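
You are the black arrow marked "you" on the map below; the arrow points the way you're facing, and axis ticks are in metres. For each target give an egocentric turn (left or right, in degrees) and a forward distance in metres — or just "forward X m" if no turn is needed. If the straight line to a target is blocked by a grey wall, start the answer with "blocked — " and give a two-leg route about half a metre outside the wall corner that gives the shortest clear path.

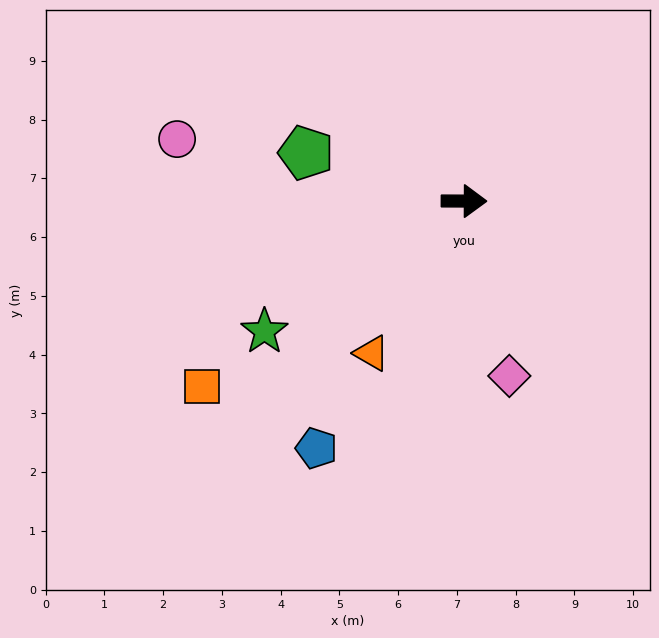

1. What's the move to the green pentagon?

turn left 163°, forward 2.8 m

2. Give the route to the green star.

turn right 147°, forward 4.1 m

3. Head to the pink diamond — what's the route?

turn right 75°, forward 3.1 m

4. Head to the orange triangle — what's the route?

turn right 121°, forward 3.0 m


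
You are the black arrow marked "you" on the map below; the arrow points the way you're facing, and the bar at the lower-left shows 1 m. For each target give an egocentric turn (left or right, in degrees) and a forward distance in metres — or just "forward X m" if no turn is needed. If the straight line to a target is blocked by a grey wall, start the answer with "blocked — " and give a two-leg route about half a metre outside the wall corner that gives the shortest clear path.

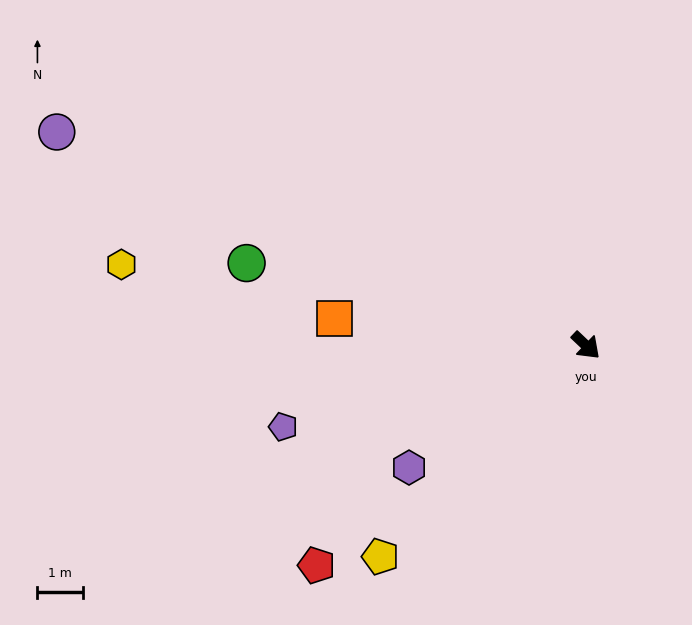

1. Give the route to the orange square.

turn right 143°, forward 5.5 m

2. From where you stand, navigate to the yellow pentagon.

turn right 91°, forward 6.4 m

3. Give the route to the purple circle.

turn right 158°, forward 12.4 m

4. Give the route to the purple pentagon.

turn right 121°, forward 6.8 m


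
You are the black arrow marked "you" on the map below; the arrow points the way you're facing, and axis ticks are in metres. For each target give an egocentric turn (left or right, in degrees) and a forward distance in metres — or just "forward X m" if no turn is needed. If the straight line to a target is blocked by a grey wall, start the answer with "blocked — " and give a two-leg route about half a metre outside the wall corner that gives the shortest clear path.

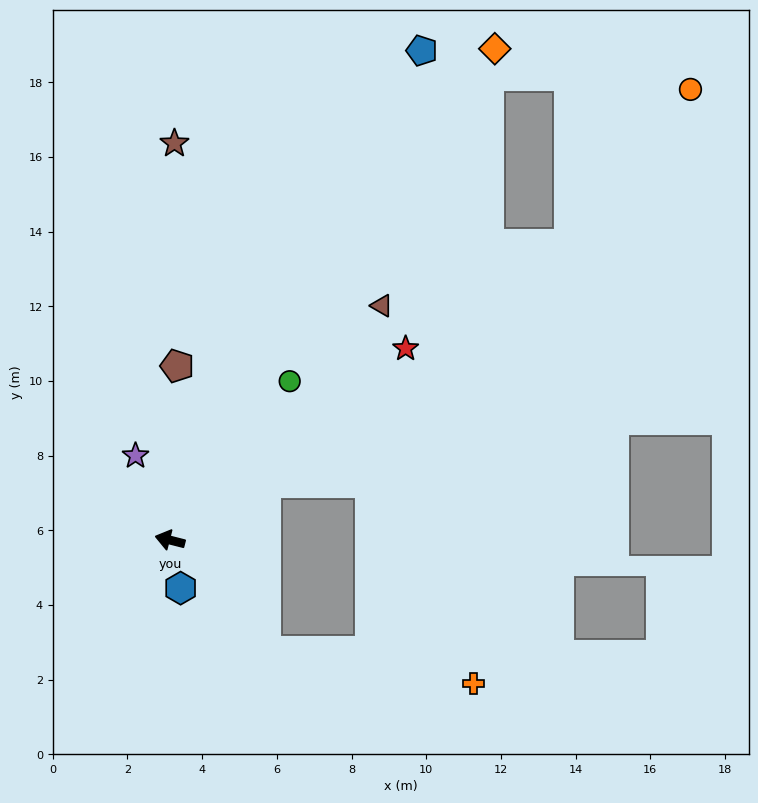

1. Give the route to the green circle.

turn right 113°, forward 5.3 m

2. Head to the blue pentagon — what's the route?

turn right 103°, forward 14.7 m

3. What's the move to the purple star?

turn right 54°, forward 2.4 m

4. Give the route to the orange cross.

blocked — turn left 145°, forward 3.9 m, then turn left 41°, forward 5.7 m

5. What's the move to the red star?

turn right 127°, forward 8.1 m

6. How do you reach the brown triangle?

turn right 118°, forward 8.5 m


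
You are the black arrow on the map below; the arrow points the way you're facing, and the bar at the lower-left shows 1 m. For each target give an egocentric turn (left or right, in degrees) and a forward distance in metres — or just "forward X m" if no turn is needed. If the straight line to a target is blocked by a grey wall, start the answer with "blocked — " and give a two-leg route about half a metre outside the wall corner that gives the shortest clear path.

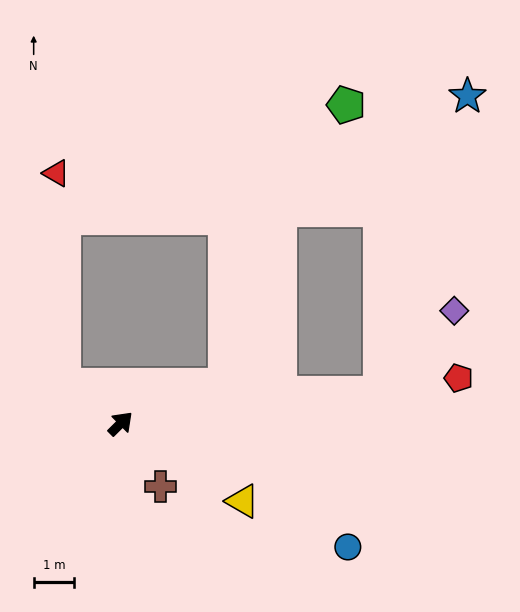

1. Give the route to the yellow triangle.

turn right 77°, forward 3.6 m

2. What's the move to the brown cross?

turn right 102°, forward 1.8 m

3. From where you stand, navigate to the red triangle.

blocked — turn left 101°, forward 1.7 m, then turn right 54°, forward 5.2 m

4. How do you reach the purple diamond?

blocked — turn right 38°, forward 6.4 m, then turn left 41°, forward 2.7 m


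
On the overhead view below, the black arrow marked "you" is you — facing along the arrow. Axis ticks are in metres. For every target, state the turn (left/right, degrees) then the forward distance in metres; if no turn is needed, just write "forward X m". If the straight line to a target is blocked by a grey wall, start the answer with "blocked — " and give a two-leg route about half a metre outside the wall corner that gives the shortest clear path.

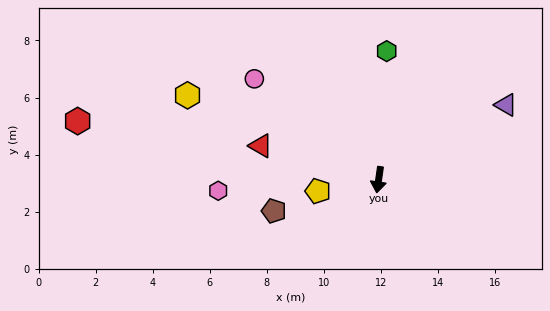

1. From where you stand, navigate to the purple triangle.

turn left 129°, forward 5.2 m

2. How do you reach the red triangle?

turn right 98°, forward 4.3 m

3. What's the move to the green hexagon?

turn right 175°, forward 4.5 m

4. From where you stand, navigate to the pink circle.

turn right 121°, forward 5.6 m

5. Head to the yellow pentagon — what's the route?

turn right 71°, forward 2.2 m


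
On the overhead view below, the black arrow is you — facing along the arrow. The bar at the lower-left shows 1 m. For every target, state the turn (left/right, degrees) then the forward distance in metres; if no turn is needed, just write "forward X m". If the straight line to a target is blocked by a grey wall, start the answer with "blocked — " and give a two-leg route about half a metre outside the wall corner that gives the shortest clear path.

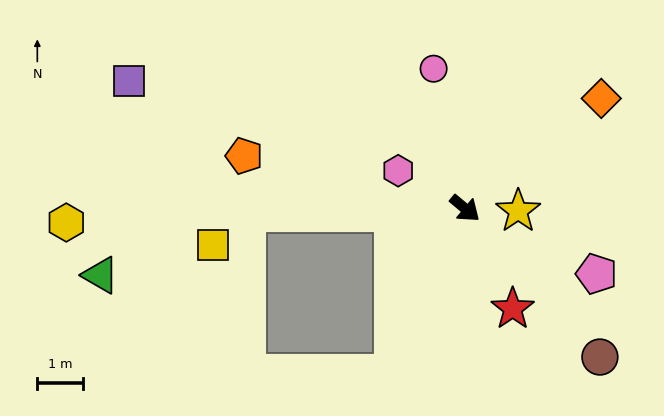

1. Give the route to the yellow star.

turn left 37°, forward 1.2 m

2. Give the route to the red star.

turn right 25°, forward 2.5 m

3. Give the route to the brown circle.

turn right 8°, forward 4.4 m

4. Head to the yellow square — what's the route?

blocked — turn right 139°, forward 4.8 m, then turn left 43°, forward 1.0 m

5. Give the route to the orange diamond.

turn left 79°, forward 3.9 m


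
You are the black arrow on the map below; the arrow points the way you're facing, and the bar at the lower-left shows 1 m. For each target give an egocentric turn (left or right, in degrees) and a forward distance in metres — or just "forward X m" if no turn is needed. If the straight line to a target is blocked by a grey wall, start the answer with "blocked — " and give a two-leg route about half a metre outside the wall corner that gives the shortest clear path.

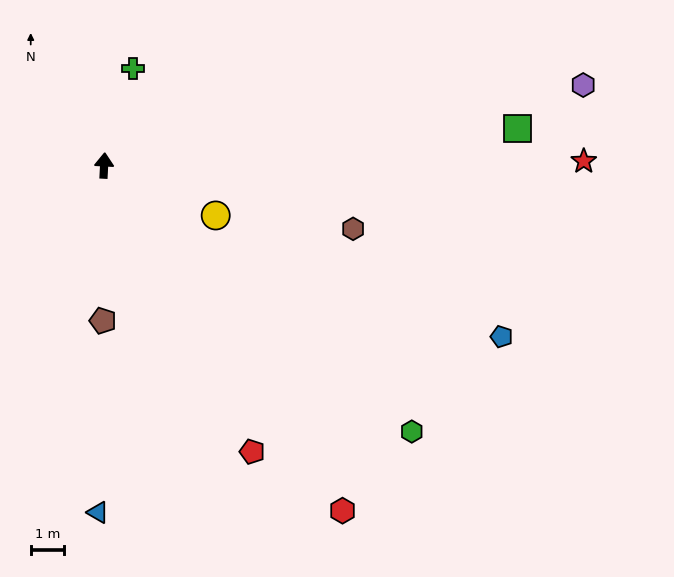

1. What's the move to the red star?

turn right 87°, forward 14.2 m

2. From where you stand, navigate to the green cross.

turn right 14°, forward 3.0 m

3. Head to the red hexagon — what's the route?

turn right 142°, forward 12.4 m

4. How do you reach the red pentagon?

turn right 150°, forward 9.6 m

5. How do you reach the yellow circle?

turn right 111°, forward 3.6 m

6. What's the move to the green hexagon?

turn right 128°, forward 12.1 m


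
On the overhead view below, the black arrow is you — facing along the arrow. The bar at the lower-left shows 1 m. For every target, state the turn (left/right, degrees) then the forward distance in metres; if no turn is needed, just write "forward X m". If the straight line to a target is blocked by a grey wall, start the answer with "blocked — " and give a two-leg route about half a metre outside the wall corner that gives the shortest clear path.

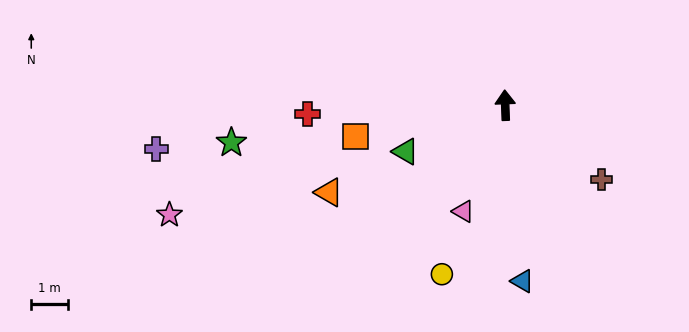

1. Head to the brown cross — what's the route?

turn right 130°, forward 3.3 m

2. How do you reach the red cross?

turn left 91°, forward 5.4 m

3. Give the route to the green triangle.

turn left 113°, forward 3.0 m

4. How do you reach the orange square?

turn left 100°, forward 4.2 m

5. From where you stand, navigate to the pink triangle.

turn left 156°, forward 3.1 m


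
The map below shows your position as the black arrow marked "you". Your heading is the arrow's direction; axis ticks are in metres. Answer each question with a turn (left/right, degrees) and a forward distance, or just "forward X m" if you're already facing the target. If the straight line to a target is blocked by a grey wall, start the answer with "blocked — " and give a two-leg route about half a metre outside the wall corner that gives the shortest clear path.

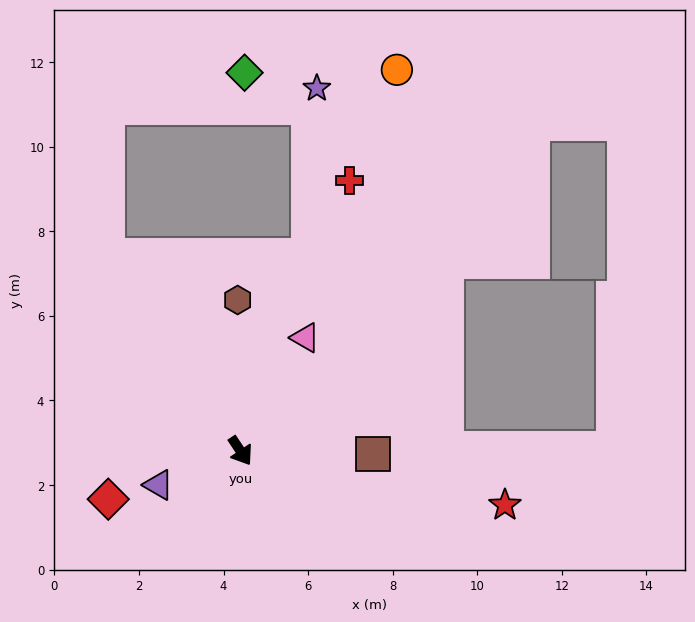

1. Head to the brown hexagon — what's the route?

turn left 147°, forward 3.6 m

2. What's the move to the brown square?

turn left 55°, forward 3.1 m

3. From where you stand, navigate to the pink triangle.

turn left 117°, forward 3.1 m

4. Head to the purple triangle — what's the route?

turn right 101°, forward 2.1 m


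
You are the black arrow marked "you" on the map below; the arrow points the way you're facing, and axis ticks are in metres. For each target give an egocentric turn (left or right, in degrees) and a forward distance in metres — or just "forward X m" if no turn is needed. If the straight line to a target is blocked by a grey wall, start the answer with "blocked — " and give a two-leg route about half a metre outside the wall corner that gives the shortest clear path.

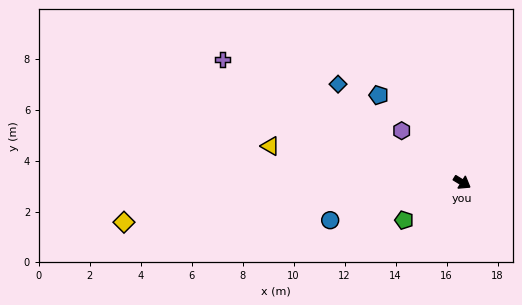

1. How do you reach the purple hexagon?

turn left 171°, forward 3.1 m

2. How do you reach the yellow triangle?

turn right 159°, forward 7.7 m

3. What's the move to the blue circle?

turn right 133°, forward 5.4 m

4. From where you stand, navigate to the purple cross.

turn right 176°, forward 10.6 m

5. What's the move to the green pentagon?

turn right 115°, forward 2.7 m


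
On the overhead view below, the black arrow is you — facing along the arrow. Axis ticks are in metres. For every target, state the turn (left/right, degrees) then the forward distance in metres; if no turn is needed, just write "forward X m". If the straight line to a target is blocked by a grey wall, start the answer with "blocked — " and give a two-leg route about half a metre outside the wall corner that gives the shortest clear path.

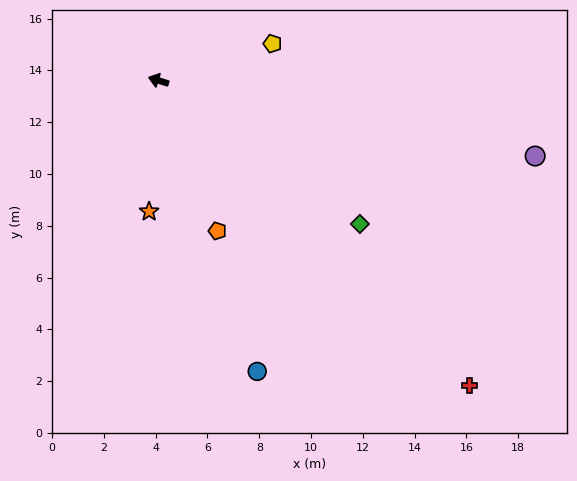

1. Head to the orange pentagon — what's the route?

turn left 129°, forward 6.2 m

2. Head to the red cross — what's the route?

turn left 153°, forward 16.8 m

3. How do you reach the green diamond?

turn left 162°, forward 9.5 m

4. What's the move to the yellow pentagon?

turn right 145°, forward 4.6 m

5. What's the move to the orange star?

turn left 103°, forward 5.1 m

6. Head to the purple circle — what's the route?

turn right 174°, forward 14.8 m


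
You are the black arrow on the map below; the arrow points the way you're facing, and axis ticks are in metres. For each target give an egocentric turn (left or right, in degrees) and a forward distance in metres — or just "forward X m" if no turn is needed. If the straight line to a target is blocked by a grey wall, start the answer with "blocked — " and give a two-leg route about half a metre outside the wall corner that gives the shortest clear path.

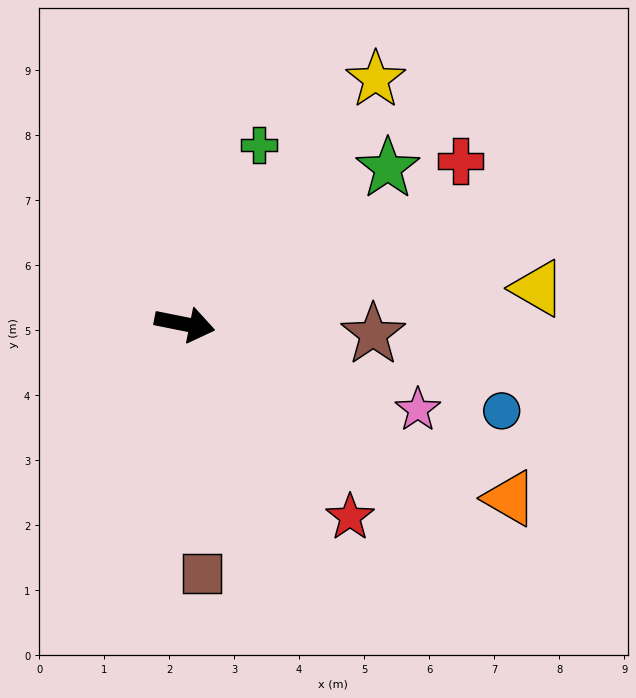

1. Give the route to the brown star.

turn left 8°, forward 2.9 m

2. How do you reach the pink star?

turn right 9°, forward 3.8 m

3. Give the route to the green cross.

turn left 79°, forward 3.0 m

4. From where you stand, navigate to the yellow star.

turn left 63°, forward 4.8 m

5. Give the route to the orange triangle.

turn right 17°, forward 5.7 m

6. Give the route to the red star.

turn right 38°, forward 3.9 m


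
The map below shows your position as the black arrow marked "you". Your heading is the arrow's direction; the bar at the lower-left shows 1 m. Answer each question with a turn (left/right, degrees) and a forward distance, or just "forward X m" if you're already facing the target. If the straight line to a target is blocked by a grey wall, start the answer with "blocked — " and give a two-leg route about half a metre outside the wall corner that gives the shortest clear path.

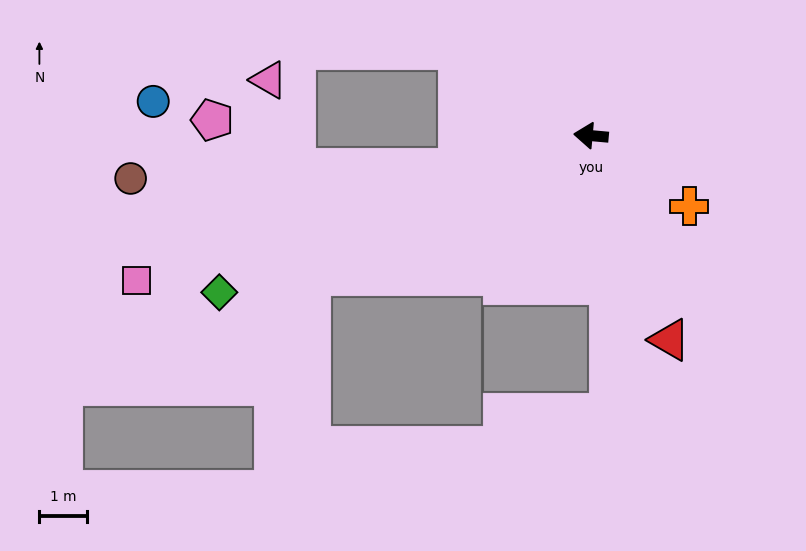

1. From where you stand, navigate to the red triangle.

turn left 116°, forward 4.6 m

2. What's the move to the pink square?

turn left 23°, forward 10.1 m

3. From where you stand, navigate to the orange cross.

turn left 149°, forward 2.6 m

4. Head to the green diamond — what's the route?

turn left 28°, forward 8.5 m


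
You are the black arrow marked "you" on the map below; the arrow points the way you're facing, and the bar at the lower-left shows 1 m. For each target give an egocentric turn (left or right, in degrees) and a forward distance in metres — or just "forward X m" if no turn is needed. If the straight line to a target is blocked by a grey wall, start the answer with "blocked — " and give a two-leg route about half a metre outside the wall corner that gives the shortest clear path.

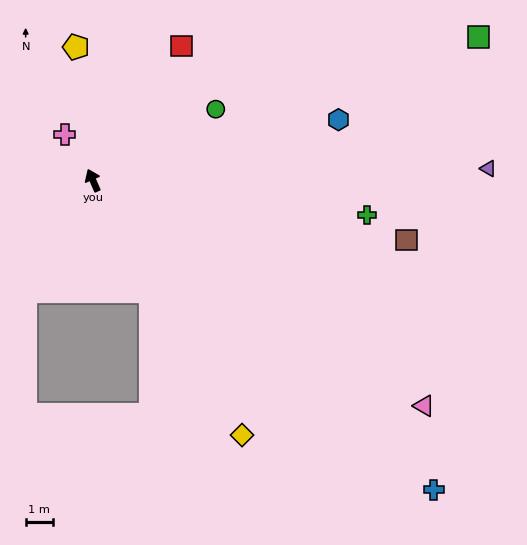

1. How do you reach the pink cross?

turn left 8°, forward 2.0 m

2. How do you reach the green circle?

turn right 83°, forward 5.2 m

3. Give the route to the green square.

turn right 93°, forward 14.9 m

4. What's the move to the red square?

turn right 57°, forward 5.8 m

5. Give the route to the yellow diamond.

turn right 173°, forward 10.7 m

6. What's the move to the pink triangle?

turn right 148°, forward 14.5 m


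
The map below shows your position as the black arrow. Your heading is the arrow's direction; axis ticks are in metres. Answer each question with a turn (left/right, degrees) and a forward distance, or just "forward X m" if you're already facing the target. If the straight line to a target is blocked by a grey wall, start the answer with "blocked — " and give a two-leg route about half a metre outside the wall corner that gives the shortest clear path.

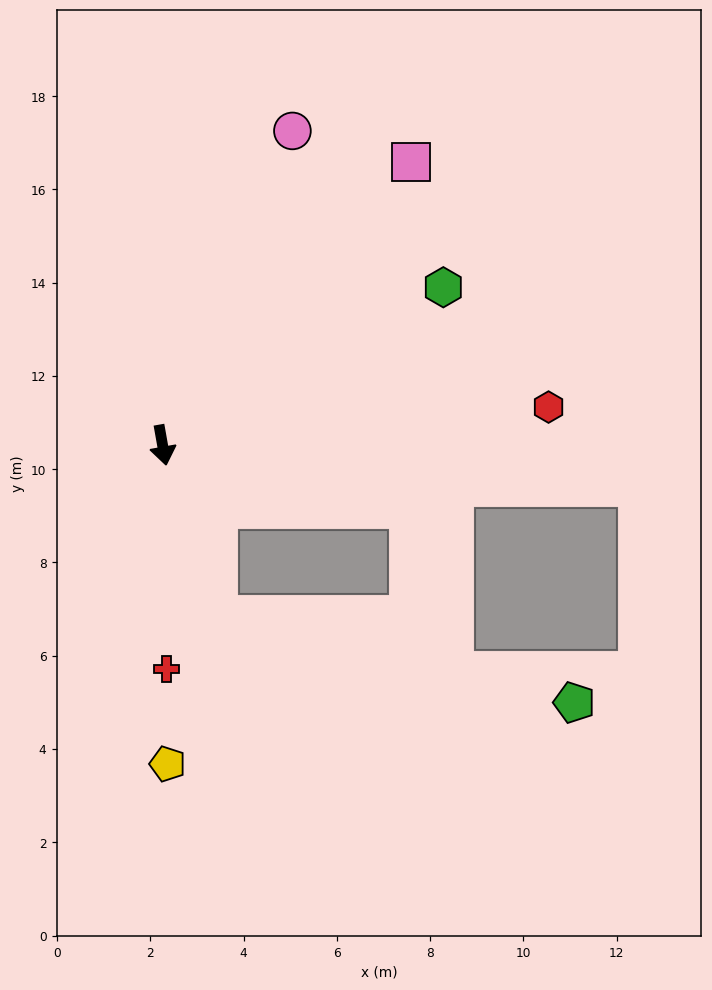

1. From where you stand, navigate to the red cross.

turn right 9°, forward 4.8 m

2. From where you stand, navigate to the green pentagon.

blocked — turn left 8°, forward 3.8 m, then turn left 58°, forward 7.9 m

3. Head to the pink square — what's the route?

turn left 129°, forward 8.1 m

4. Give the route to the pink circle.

turn left 147°, forward 7.3 m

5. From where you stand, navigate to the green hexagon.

turn left 109°, forward 6.9 m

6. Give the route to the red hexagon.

turn left 86°, forward 8.3 m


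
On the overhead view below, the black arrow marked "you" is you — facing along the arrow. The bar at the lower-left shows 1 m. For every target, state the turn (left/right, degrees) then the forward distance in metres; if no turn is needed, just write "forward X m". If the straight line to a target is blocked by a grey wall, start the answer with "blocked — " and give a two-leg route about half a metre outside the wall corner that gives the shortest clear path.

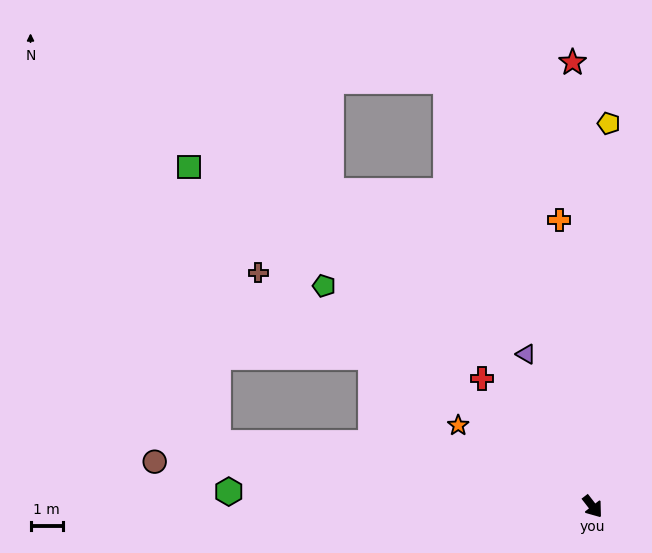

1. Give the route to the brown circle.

turn right 134°, forward 13.6 m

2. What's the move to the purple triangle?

turn left 166°, forward 5.1 m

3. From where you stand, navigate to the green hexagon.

turn right 130°, forward 11.2 m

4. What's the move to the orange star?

turn right 159°, forward 4.9 m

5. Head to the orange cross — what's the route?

turn left 149°, forward 8.9 m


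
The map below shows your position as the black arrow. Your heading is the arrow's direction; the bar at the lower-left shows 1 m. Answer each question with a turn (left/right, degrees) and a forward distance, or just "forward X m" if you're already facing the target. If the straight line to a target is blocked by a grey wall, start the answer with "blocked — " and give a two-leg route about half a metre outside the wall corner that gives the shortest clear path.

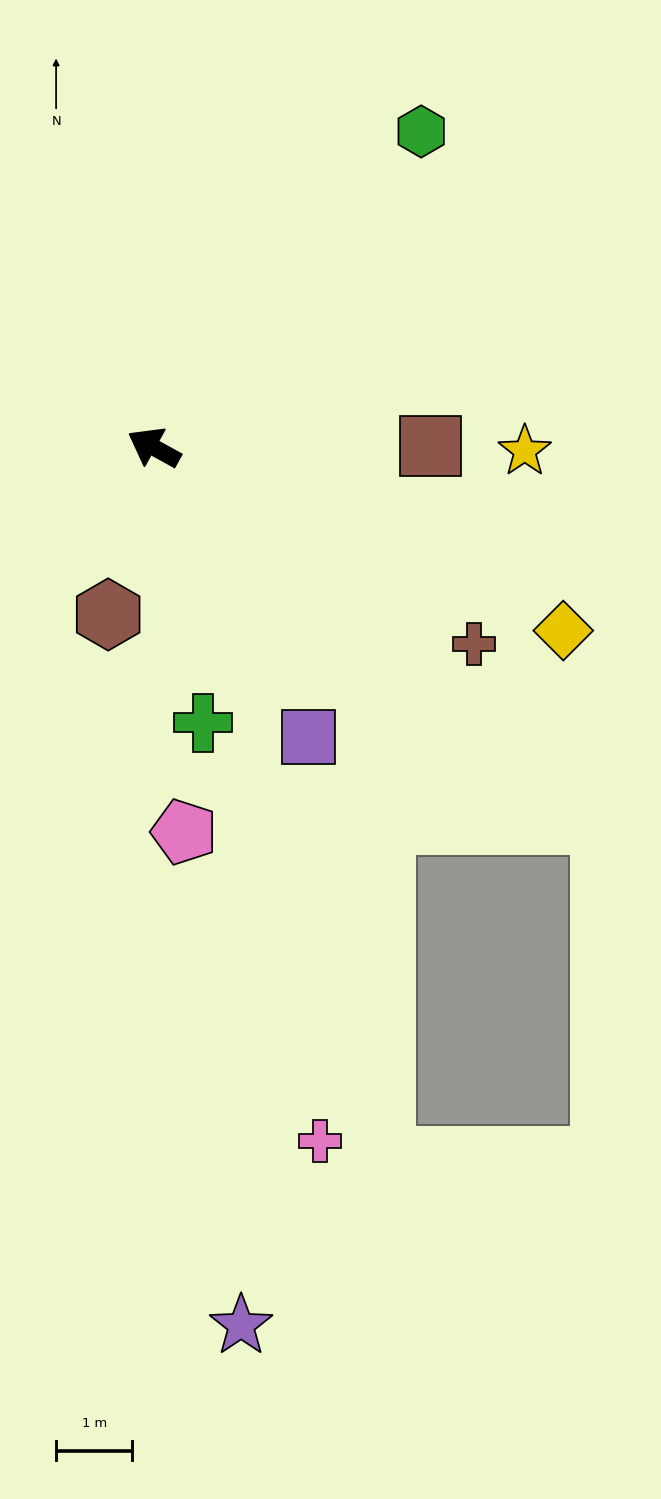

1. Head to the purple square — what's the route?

turn left 147°, forward 4.3 m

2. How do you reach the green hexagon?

turn right 101°, forward 5.4 m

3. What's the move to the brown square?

turn right 151°, forward 3.6 m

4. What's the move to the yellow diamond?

turn right 175°, forward 5.9 m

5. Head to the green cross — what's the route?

turn left 129°, forward 3.7 m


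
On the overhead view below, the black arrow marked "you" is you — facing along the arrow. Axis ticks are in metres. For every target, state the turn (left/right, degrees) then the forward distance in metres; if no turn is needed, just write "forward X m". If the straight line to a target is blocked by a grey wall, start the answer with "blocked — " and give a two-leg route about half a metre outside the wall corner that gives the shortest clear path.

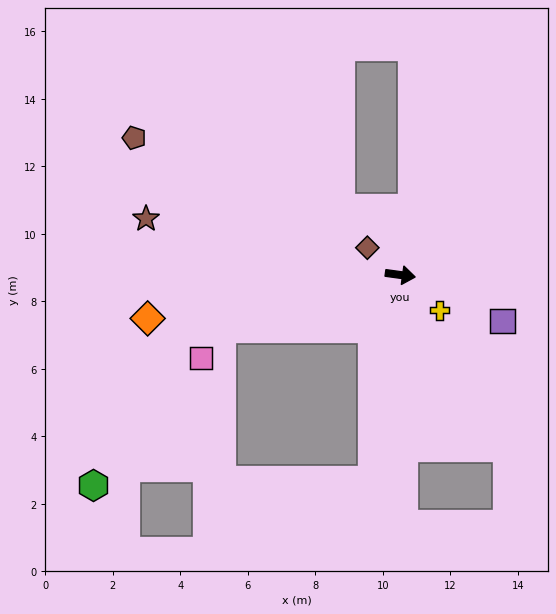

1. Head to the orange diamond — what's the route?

turn right 162°, forward 7.6 m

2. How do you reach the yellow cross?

turn right 34°, forward 1.6 m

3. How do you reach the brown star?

turn left 175°, forward 7.7 m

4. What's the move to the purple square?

turn right 17°, forward 3.3 m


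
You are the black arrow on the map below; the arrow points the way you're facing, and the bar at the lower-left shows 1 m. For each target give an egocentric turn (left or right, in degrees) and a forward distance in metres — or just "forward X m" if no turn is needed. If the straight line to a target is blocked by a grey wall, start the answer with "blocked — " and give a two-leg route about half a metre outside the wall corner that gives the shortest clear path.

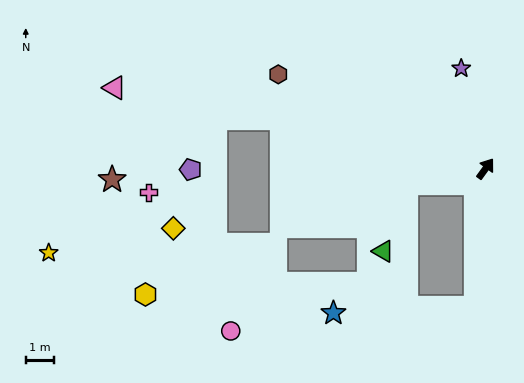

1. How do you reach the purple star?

turn left 50°, forward 3.7 m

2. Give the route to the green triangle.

blocked — turn left 137°, forward 2.9 m, then turn left 60°, forward 2.6 m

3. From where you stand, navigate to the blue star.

blocked — turn right 148°, forward 5.0 m, then turn right 84°, forward 5.1 m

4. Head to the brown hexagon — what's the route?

turn left 102°, forward 8.1 m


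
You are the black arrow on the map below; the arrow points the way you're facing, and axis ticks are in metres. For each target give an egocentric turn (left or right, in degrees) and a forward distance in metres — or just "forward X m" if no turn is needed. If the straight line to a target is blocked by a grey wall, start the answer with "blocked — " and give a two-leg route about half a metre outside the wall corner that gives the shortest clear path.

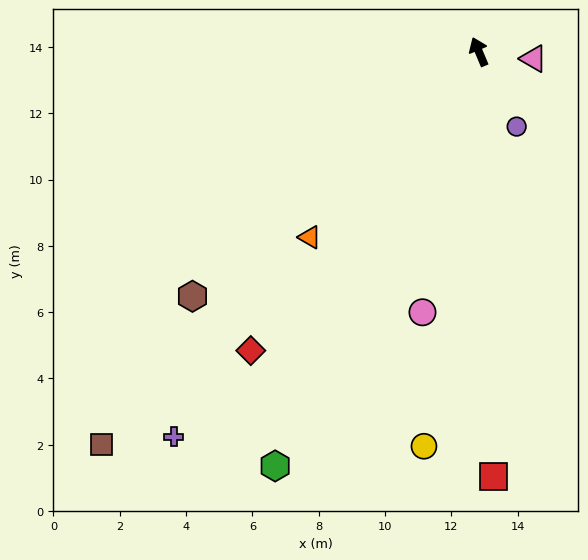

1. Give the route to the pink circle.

turn left 145°, forward 8.0 m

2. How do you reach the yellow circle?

turn left 149°, forward 12.0 m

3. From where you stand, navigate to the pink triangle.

turn right 120°, forward 1.7 m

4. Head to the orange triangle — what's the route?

turn left 115°, forward 7.6 m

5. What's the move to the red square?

turn left 159°, forward 12.8 m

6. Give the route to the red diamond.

turn left 120°, forward 11.3 m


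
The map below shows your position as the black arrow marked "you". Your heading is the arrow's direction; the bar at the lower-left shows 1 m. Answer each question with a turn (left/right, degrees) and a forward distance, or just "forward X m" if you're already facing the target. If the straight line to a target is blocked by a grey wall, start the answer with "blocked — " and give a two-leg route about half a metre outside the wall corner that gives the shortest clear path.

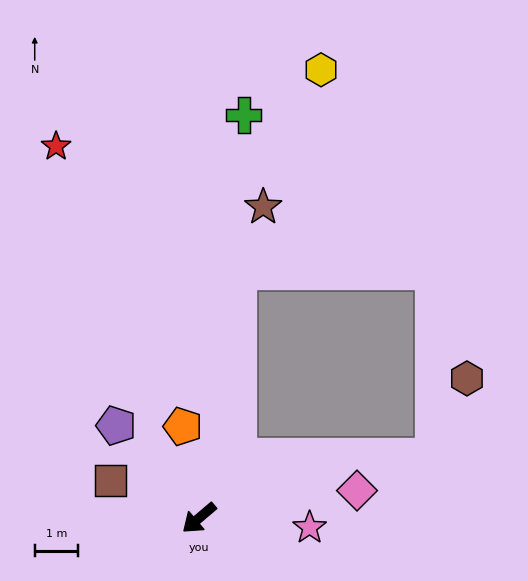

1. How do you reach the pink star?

turn left 135°, forward 2.6 m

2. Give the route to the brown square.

turn right 63°, forward 2.2 m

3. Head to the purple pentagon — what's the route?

turn right 88°, forward 2.9 m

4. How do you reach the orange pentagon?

turn right 120°, forward 2.2 m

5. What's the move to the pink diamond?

turn left 150°, forward 3.7 m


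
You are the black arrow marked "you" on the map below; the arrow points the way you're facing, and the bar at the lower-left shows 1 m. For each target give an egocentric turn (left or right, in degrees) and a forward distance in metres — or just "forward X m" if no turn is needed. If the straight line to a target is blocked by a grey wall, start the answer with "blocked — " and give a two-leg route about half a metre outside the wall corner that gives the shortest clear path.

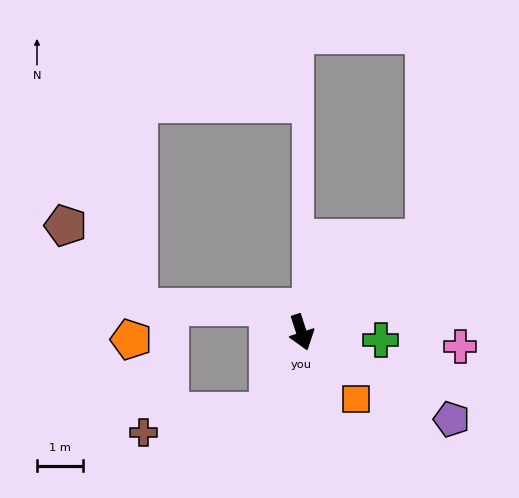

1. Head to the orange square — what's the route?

turn left 21°, forward 1.9 m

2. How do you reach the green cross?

turn left 66°, forward 1.7 m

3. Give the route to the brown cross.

blocked — turn right 40°, forward 1.9 m, then turn right 59°, forward 2.7 m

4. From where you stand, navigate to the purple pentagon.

turn left 42°, forward 3.7 m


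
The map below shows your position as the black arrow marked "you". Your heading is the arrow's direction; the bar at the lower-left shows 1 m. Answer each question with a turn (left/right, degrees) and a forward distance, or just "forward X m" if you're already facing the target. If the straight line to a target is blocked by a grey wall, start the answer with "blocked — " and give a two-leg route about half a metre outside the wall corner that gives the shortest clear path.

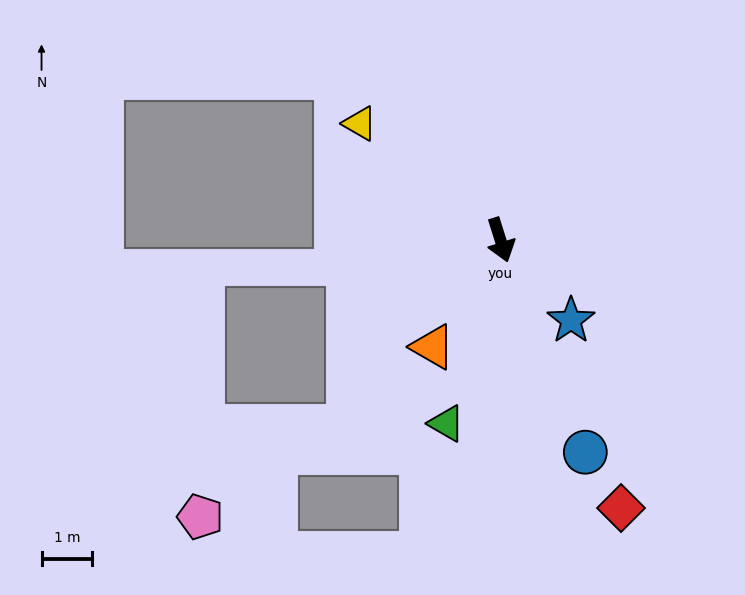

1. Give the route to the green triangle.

turn right 34°, forward 3.8 m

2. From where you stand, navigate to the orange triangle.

turn right 50°, forward 2.5 m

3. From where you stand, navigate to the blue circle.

turn left 4°, forward 4.5 m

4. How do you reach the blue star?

turn left 24°, forward 2.1 m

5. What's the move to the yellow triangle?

turn right 147°, forward 3.6 m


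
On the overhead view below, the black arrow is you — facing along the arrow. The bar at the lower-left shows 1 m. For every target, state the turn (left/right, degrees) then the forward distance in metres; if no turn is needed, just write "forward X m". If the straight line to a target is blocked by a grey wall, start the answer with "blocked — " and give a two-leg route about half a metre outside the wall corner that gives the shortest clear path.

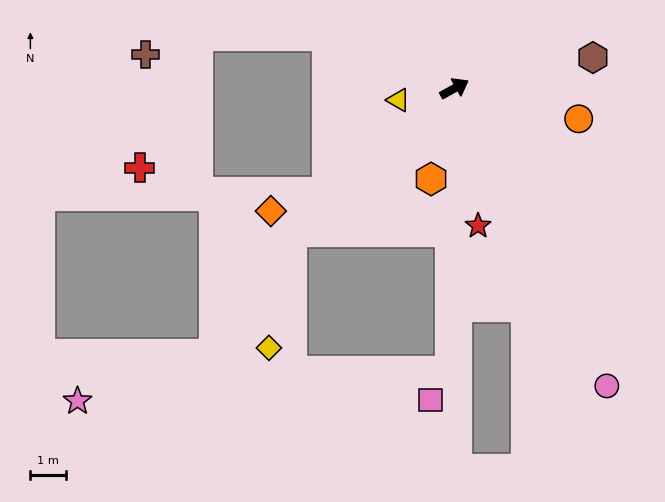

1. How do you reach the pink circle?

turn right 92°, forward 9.4 m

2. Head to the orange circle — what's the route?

turn right 43°, forward 3.6 m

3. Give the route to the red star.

turn right 109°, forward 3.9 m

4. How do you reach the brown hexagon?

turn right 16°, forward 4.0 m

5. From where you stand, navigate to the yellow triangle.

turn left 163°, forward 1.6 m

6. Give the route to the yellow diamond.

blocked — turn right 167°, forward 6.1 m, then turn left 37°, forward 3.3 m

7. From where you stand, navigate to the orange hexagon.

turn right 134°, forward 2.6 m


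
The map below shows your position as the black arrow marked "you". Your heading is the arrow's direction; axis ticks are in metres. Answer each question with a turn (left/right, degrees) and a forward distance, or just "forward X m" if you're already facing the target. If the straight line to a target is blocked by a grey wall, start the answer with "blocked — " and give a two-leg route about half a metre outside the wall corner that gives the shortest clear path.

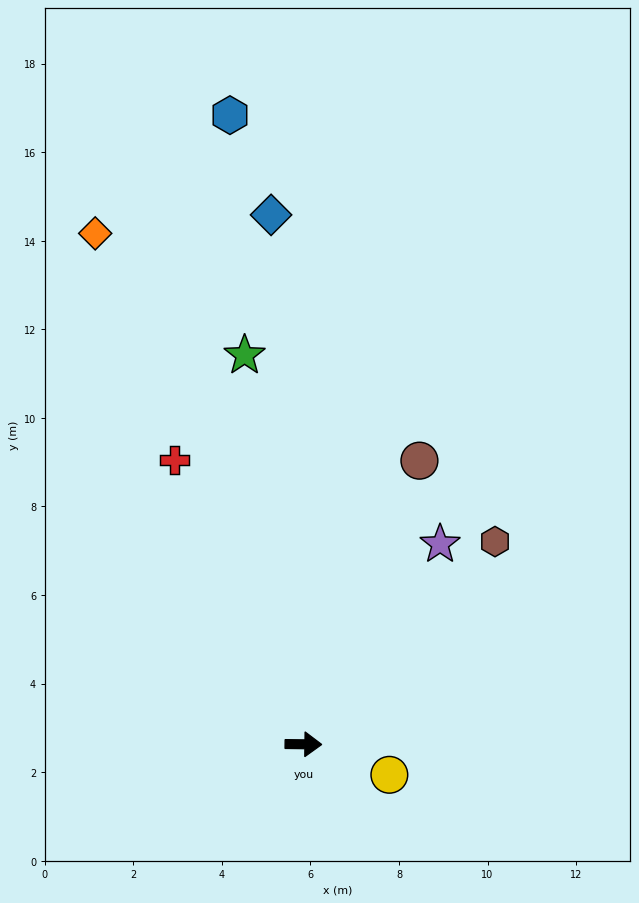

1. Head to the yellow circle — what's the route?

turn right 19°, forward 2.1 m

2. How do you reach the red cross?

turn left 115°, forward 7.0 m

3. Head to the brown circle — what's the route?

turn left 68°, forward 6.9 m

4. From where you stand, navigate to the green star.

turn left 99°, forward 8.9 m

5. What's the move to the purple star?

turn left 56°, forward 5.5 m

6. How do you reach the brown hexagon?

turn left 47°, forward 6.3 m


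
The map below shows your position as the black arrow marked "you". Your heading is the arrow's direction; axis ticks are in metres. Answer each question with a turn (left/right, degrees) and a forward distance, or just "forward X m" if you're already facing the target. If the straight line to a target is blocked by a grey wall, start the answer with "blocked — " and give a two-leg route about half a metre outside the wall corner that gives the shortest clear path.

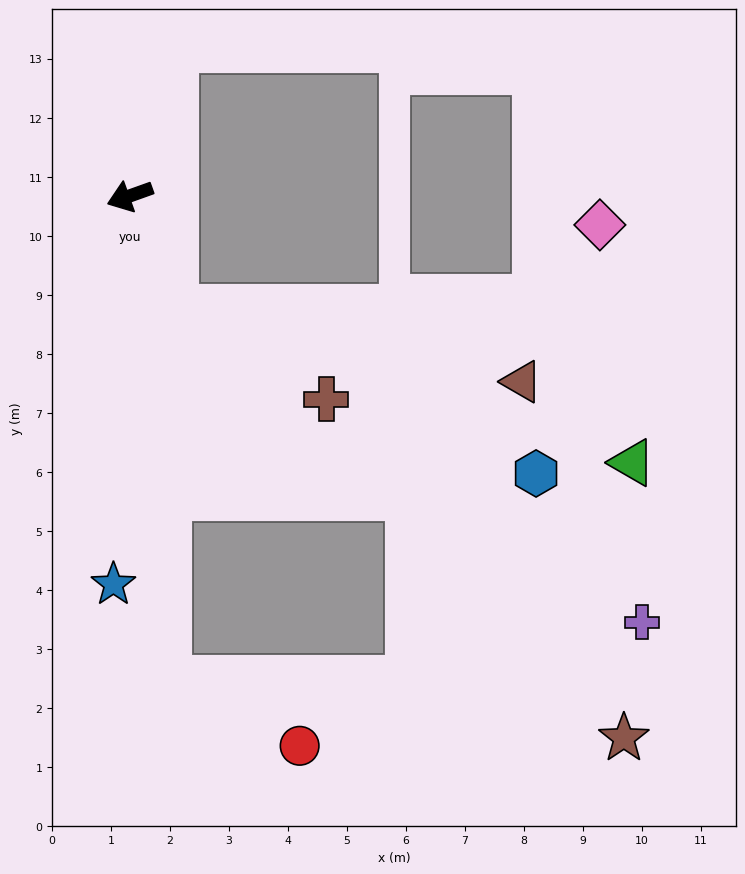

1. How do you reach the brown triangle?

blocked — turn left 91°, forward 2.1 m, then turn left 58°, forward 6.0 m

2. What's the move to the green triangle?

blocked — turn left 91°, forward 2.1 m, then turn left 51°, forward 8.2 m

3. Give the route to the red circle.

blocked — turn left 75°, forward 8.2 m, then turn left 59°, forward 2.5 m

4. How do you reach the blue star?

turn left 68°, forward 6.6 m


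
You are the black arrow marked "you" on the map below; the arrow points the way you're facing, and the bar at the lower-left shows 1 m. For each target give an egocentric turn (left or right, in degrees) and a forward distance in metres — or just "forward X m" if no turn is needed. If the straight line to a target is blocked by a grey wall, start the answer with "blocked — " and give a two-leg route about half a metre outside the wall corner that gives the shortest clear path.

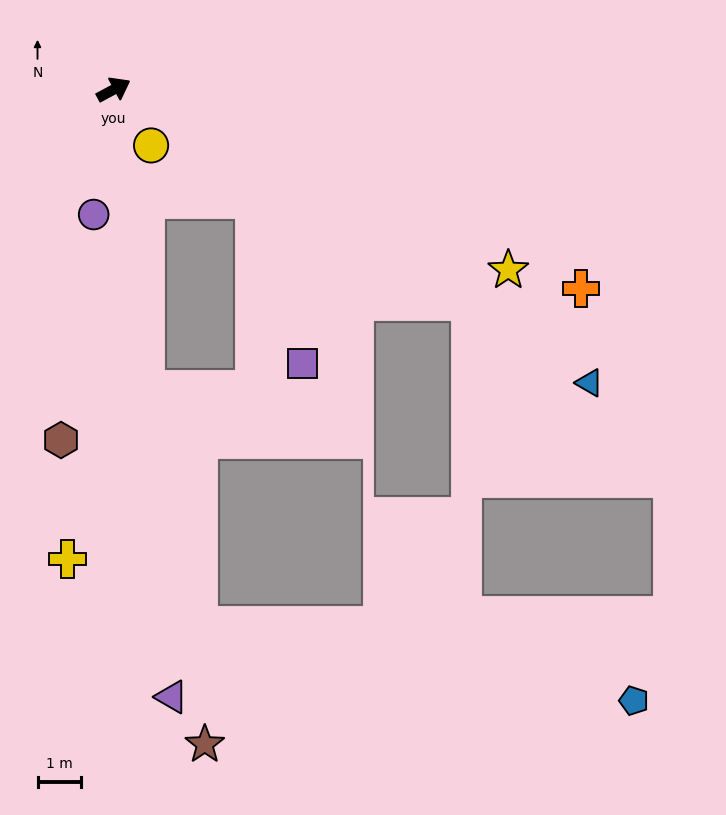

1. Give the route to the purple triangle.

turn right 113°, forward 13.9 m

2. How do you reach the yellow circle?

turn right 84°, forward 1.5 m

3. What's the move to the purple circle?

turn right 127°, forward 2.9 m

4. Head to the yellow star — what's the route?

turn right 53°, forward 9.9 m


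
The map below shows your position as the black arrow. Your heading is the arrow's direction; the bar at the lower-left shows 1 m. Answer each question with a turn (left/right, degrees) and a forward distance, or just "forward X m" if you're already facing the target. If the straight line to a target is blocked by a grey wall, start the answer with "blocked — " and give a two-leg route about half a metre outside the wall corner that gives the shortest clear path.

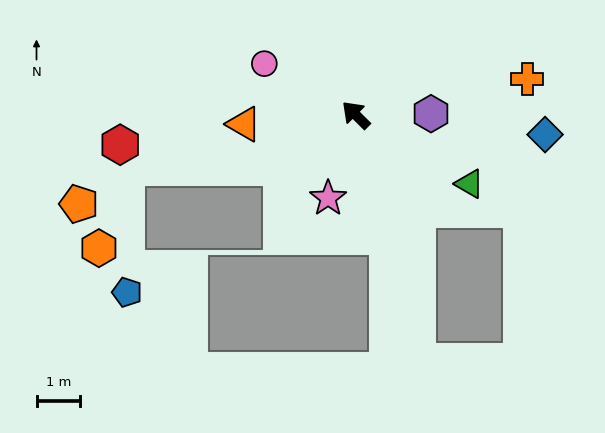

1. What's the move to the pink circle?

turn left 16°, forward 2.4 m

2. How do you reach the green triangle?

turn right 166°, forward 3.1 m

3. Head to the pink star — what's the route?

turn left 116°, forward 2.0 m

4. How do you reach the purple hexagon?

turn right 134°, forward 1.7 m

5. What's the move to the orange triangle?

turn left 50°, forward 2.6 m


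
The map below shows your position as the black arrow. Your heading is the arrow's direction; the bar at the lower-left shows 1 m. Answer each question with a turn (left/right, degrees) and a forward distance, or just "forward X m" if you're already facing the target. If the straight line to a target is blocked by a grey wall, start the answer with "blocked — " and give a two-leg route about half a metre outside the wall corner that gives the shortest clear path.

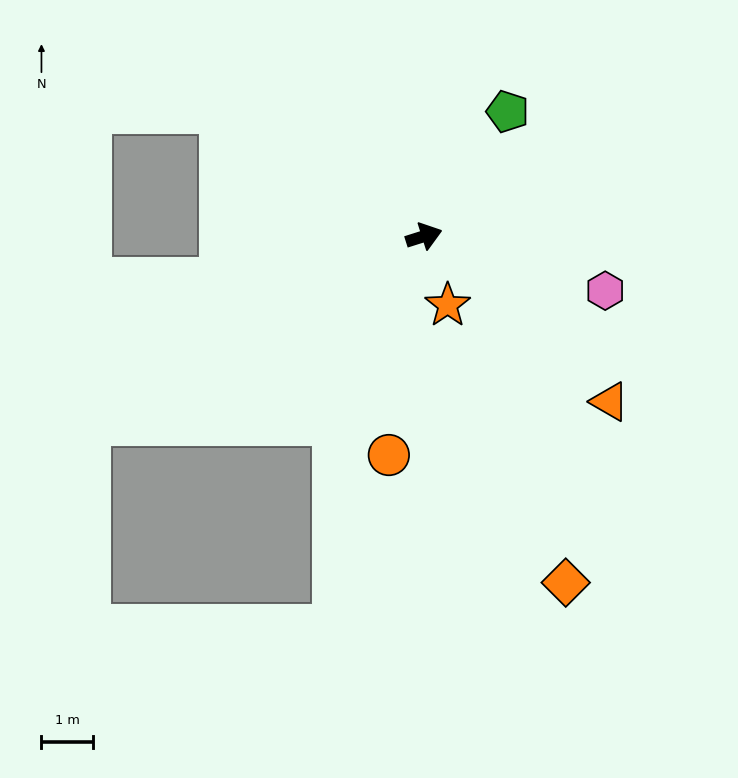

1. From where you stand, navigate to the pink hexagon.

turn right 34°, forward 3.6 m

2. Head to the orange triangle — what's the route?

turn right 59°, forward 4.8 m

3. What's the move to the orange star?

turn right 89°, forward 1.4 m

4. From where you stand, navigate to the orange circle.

turn right 117°, forward 4.3 m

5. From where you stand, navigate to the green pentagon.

turn left 39°, forward 2.9 m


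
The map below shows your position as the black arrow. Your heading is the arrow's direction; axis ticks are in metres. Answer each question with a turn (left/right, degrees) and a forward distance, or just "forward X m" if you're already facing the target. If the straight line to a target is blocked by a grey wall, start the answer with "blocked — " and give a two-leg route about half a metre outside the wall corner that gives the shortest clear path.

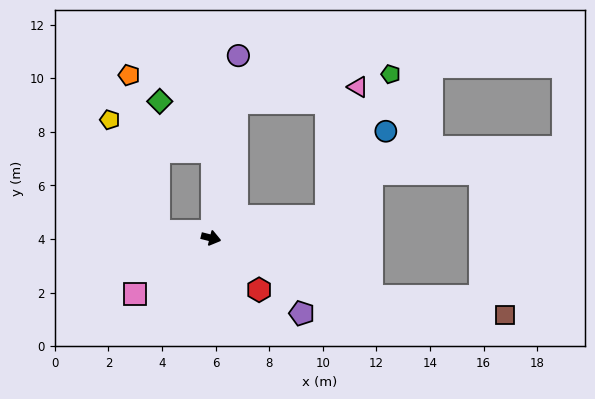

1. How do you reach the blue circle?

blocked — turn left 25°, forward 4.4 m, then turn left 44°, forward 3.9 m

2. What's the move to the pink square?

turn right 130°, forward 3.5 m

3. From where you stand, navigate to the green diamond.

blocked — turn left 103°, forward 3.2 m, then turn left 47°, forward 2.7 m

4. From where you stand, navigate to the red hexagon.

turn right 33°, forward 2.6 m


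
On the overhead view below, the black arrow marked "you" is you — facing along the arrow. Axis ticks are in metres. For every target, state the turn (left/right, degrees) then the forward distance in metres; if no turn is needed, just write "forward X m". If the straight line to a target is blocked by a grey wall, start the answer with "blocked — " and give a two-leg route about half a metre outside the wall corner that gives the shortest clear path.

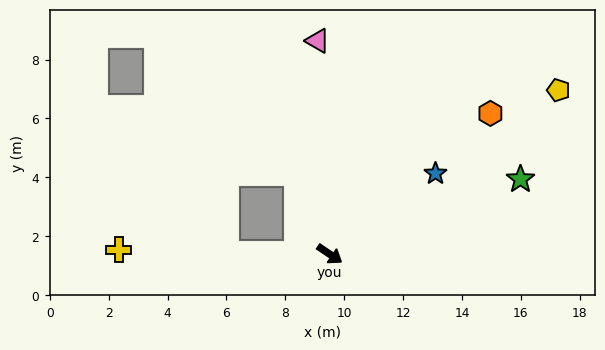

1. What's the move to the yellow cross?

turn right 147°, forward 7.2 m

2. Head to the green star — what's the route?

turn left 55°, forward 7.0 m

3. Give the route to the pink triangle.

turn left 127°, forward 7.3 m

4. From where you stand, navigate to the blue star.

turn left 71°, forward 4.5 m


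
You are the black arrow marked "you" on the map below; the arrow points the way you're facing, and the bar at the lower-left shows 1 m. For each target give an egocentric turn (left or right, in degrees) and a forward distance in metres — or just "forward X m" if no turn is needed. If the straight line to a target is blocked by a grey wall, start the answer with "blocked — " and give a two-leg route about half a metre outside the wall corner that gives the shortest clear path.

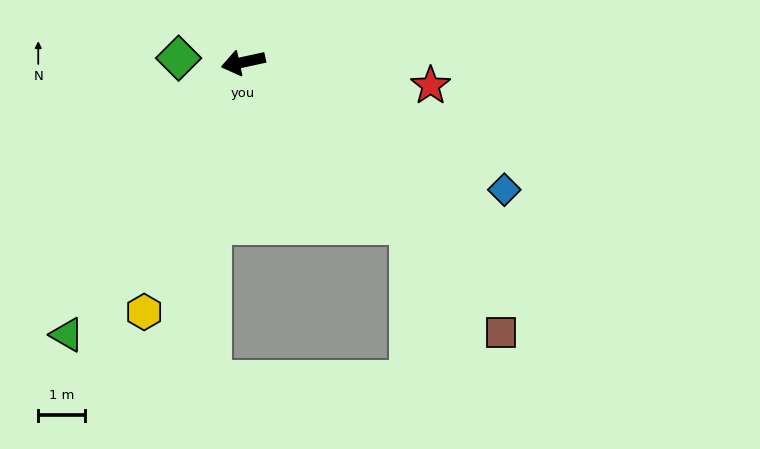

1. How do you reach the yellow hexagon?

turn left 56°, forward 5.8 m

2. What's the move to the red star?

turn left 161°, forward 4.1 m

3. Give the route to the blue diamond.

turn left 142°, forward 6.3 m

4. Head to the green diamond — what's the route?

turn right 16°, forward 1.4 m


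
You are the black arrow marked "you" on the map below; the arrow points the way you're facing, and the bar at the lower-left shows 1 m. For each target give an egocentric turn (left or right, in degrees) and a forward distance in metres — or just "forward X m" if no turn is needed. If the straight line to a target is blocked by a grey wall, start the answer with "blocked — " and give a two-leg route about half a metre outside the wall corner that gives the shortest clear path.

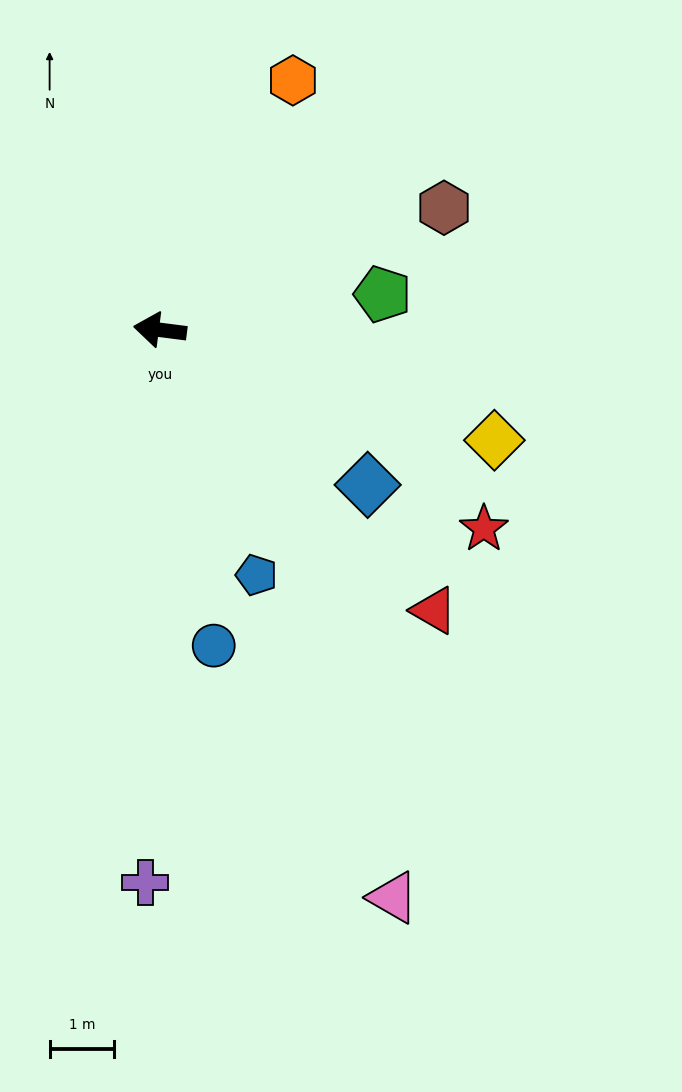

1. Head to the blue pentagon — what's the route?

turn left 119°, forward 4.1 m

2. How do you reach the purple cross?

turn left 96°, forward 8.6 m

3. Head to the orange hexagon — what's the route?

turn right 111°, forward 4.4 m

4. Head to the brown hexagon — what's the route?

turn right 149°, forward 4.8 m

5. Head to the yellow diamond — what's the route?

turn left 169°, forward 5.5 m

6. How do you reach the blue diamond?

turn left 151°, forward 4.0 m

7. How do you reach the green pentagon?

turn right 164°, forward 3.5 m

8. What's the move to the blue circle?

turn left 107°, forward 5.0 m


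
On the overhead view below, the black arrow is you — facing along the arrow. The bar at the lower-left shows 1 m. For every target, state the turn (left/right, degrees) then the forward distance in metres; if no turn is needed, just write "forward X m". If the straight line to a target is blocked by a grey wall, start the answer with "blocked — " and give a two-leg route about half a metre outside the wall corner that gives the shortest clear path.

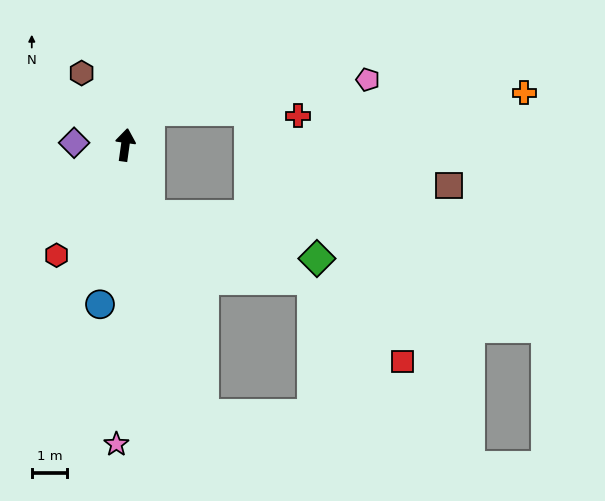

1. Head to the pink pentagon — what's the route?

blocked — turn right 28°, forward 1.2 m, then turn right 46°, forward 6.2 m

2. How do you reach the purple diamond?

turn left 96°, forward 1.5 m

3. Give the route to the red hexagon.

turn left 156°, forward 3.7 m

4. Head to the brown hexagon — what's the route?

turn left 39°, forward 2.4 m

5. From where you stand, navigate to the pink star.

turn right 174°, forward 8.5 m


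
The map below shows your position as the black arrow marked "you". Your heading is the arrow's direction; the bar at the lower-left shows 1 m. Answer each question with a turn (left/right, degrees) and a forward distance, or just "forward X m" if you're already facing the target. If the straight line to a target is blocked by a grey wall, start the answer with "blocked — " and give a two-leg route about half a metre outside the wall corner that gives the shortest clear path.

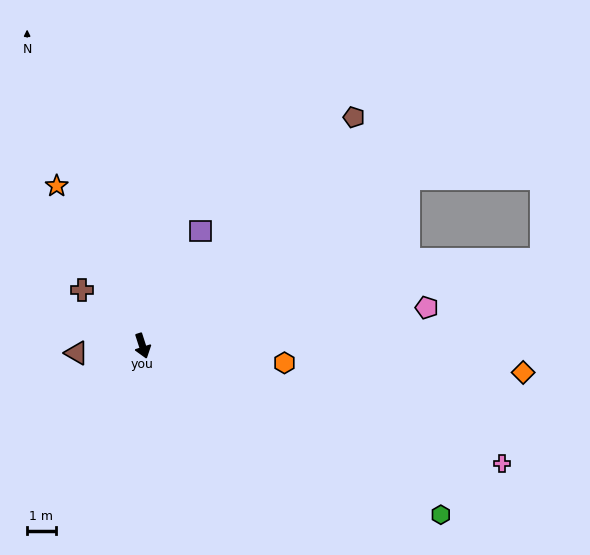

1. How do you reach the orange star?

turn right 170°, forward 6.3 m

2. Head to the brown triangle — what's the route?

turn right 102°, forward 2.3 m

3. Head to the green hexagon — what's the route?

turn left 43°, forward 12.0 m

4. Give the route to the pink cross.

turn left 54°, forward 13.2 m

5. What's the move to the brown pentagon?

turn left 119°, forward 10.9 m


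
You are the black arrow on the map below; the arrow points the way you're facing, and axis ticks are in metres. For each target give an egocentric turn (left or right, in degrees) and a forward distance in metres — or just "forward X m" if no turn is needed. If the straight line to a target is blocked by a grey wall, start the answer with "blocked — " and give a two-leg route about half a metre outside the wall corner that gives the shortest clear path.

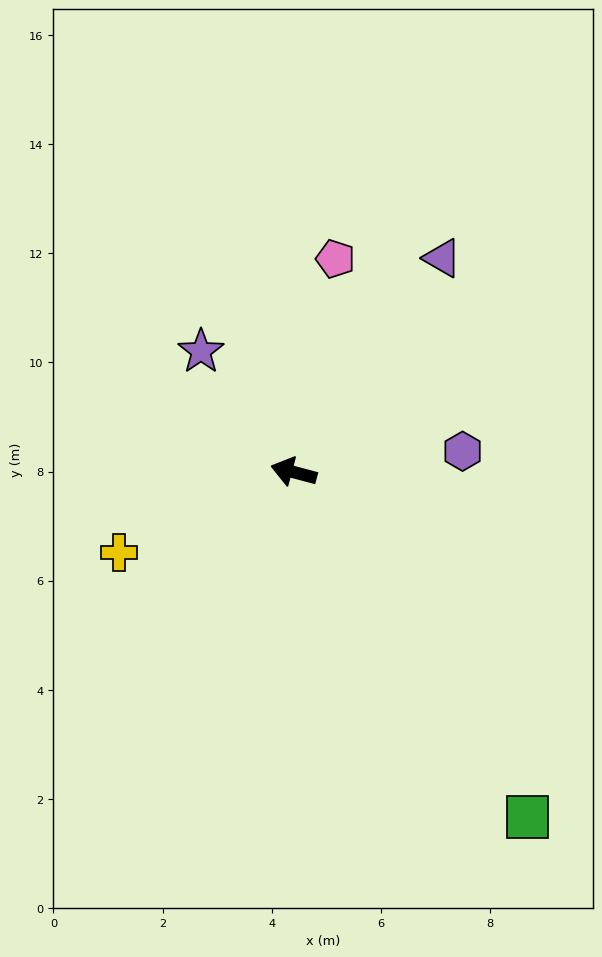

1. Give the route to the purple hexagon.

turn right 158°, forward 3.1 m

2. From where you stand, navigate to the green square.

turn left 139°, forward 7.6 m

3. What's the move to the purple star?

turn right 38°, forward 2.8 m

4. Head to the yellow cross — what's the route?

turn left 40°, forward 3.5 m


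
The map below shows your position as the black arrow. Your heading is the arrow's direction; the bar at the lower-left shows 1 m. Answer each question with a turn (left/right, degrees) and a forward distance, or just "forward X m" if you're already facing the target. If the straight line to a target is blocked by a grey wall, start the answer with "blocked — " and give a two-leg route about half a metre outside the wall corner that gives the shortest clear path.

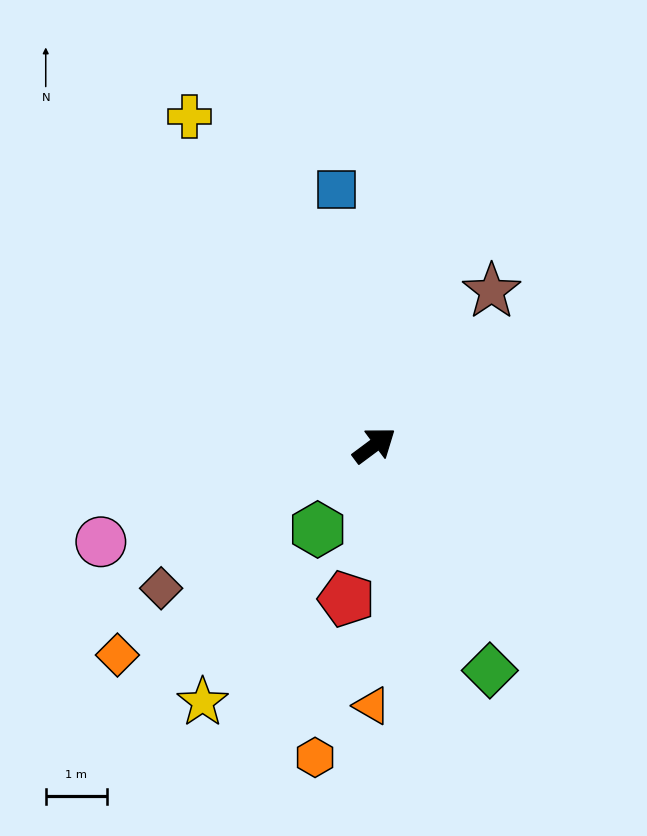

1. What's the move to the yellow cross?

turn left 83°, forward 6.2 m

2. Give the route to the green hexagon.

turn right 161°, forward 1.7 m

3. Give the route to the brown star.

turn left 16°, forward 3.2 m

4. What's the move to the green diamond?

turn right 99°, forward 4.2 m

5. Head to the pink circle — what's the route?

turn left 163°, forward 4.8 m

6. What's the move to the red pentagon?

turn right 137°, forward 2.6 m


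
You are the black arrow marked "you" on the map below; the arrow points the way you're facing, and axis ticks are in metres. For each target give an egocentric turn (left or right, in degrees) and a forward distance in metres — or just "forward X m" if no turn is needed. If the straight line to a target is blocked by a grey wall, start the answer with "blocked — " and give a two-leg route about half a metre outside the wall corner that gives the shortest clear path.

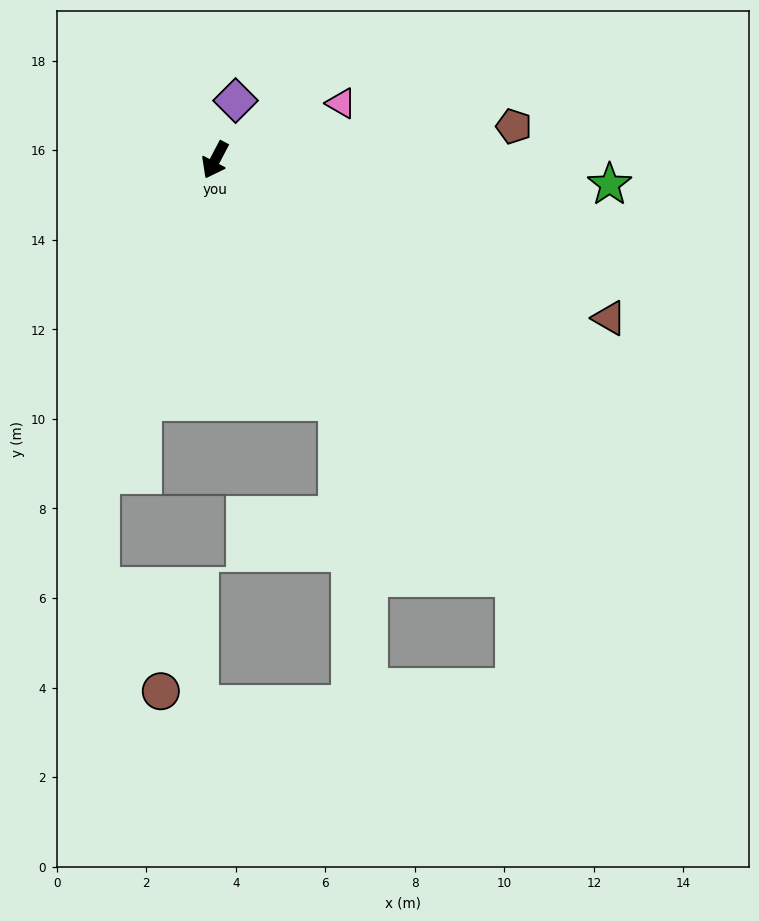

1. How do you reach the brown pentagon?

turn left 124°, forward 6.7 m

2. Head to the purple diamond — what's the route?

turn right 171°, forward 1.4 m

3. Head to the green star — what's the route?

turn left 114°, forward 8.8 m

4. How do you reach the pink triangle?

turn left 142°, forward 3.1 m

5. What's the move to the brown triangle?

turn left 96°, forward 9.5 m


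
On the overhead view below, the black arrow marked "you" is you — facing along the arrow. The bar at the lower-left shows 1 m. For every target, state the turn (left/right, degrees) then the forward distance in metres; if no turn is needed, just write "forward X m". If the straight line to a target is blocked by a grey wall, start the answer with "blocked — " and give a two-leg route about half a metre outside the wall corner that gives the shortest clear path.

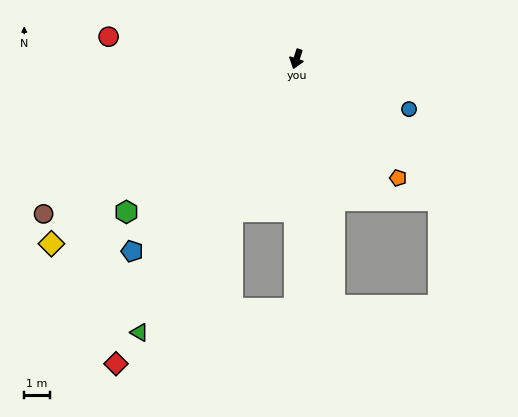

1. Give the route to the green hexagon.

turn right 30°, forward 8.9 m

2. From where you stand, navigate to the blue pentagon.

turn right 22°, forward 9.9 m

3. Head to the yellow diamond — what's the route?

turn right 35°, forward 12.0 m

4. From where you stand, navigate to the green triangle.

turn right 12°, forward 12.3 m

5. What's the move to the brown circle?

turn right 40°, forward 11.6 m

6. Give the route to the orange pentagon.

turn left 59°, forward 6.1 m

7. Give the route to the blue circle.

turn left 84°, forward 4.8 m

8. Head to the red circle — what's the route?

turn right 79°, forward 7.4 m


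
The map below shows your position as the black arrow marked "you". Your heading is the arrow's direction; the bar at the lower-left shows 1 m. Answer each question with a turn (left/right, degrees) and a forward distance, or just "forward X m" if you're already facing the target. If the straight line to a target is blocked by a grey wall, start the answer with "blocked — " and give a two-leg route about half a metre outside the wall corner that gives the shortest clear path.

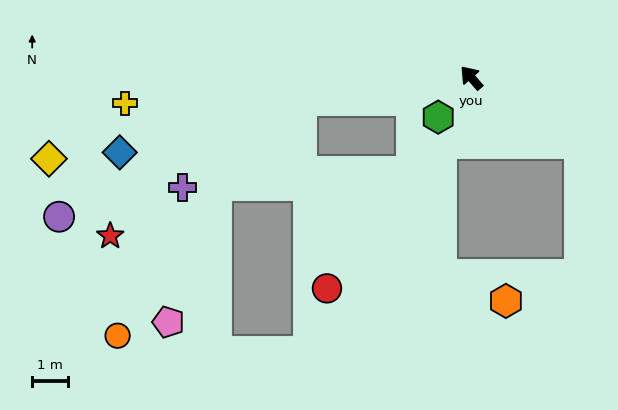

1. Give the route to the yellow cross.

turn left 53°, forward 9.7 m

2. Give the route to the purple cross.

blocked — turn left 56°, forward 4.8 m, then turn left 29°, forward 4.1 m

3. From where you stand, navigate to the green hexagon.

turn left 99°, forward 1.4 m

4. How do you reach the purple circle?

blocked — turn left 56°, forward 4.8 m, then turn left 18°, forward 7.5 m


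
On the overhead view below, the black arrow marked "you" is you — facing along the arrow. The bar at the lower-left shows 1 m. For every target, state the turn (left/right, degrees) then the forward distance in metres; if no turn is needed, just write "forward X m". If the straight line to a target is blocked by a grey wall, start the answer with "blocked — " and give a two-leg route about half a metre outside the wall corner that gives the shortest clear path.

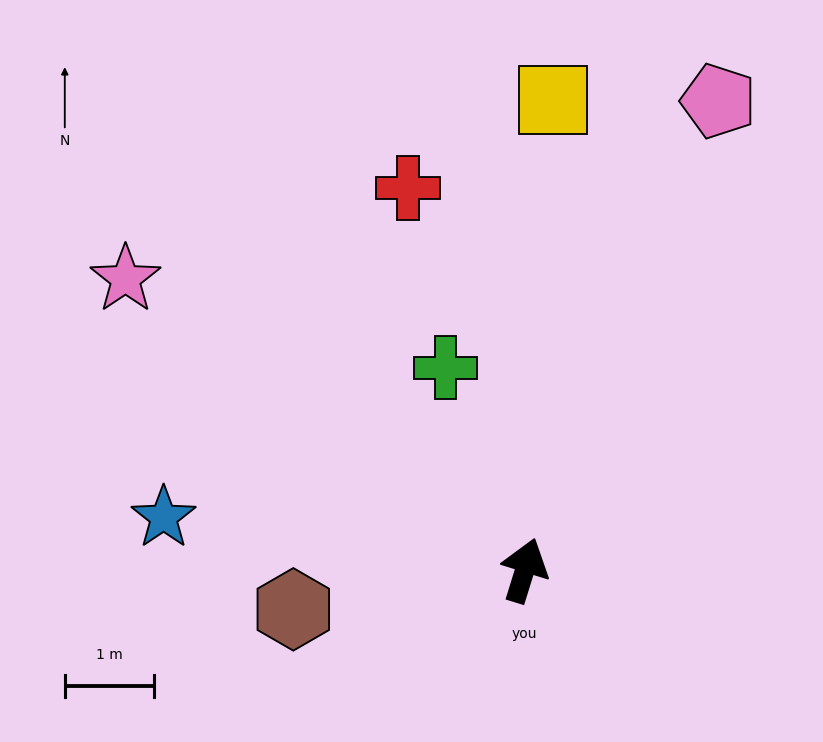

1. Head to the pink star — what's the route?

turn left 71°, forward 5.5 m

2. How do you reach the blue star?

turn left 99°, forward 4.1 m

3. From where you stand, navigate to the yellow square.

turn left 14°, forward 5.3 m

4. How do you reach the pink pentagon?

turn right 5°, forward 5.7 m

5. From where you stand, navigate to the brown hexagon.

turn left 117°, forward 2.6 m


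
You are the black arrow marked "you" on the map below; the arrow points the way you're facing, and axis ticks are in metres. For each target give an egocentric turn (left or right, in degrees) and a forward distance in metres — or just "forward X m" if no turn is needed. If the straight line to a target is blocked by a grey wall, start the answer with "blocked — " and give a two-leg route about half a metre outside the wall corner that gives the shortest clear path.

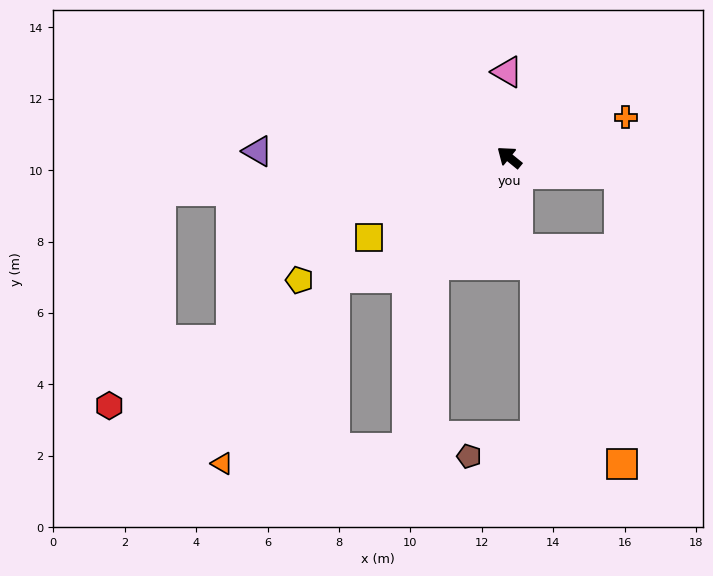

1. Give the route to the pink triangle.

turn right 50°, forward 2.4 m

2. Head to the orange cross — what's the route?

turn right 122°, forward 3.4 m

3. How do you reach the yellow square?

turn left 69°, forward 4.5 m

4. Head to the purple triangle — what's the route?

turn left 38°, forward 7.0 m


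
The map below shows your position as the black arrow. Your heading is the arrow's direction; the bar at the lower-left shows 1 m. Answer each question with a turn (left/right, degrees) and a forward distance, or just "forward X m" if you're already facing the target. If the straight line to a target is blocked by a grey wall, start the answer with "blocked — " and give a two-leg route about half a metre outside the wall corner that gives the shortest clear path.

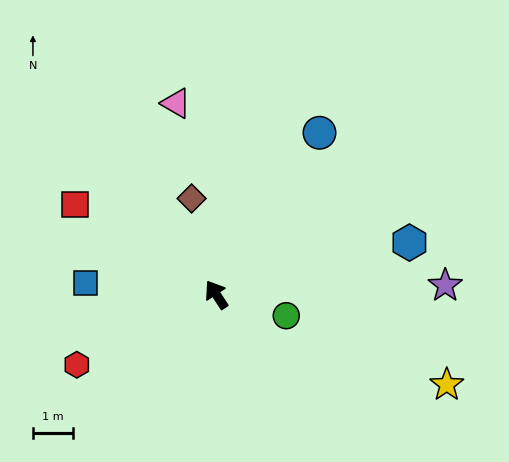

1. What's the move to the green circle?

turn right 140°, forward 1.8 m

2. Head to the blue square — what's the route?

turn left 52°, forward 3.3 m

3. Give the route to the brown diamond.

turn right 19°, forward 2.5 m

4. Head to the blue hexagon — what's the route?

turn right 108°, forward 5.0 m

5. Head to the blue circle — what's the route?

turn right 66°, forward 4.8 m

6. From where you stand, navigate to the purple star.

turn right 121°, forward 5.8 m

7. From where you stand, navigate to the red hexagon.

turn left 84°, forward 3.9 m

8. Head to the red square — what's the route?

turn left 24°, forward 4.2 m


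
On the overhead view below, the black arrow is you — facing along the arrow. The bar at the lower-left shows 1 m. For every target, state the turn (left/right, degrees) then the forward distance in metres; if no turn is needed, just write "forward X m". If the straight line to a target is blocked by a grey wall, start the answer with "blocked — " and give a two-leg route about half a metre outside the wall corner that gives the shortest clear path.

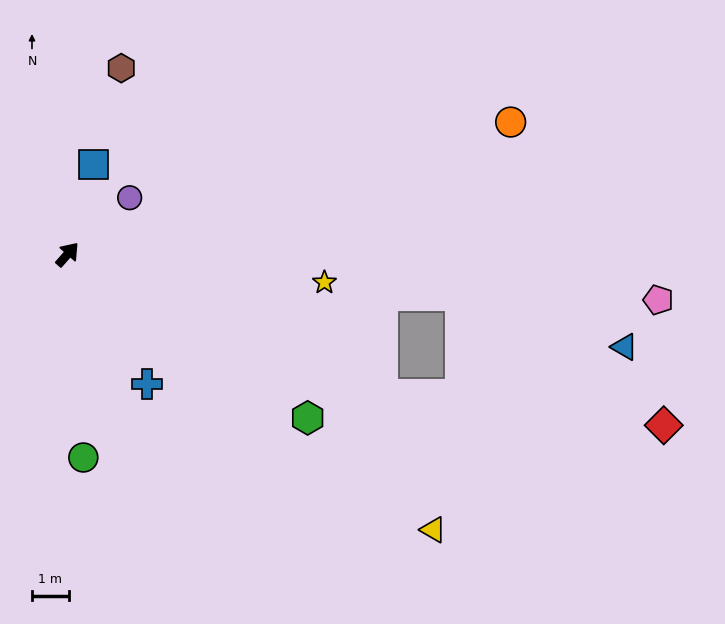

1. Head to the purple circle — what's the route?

turn right 6°, forward 2.3 m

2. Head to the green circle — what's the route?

turn right 134°, forward 5.6 m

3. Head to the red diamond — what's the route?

blocked — turn right 73°, forward 9.4 m, then turn left 18°, forward 7.7 m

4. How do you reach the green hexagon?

turn right 83°, forward 7.9 m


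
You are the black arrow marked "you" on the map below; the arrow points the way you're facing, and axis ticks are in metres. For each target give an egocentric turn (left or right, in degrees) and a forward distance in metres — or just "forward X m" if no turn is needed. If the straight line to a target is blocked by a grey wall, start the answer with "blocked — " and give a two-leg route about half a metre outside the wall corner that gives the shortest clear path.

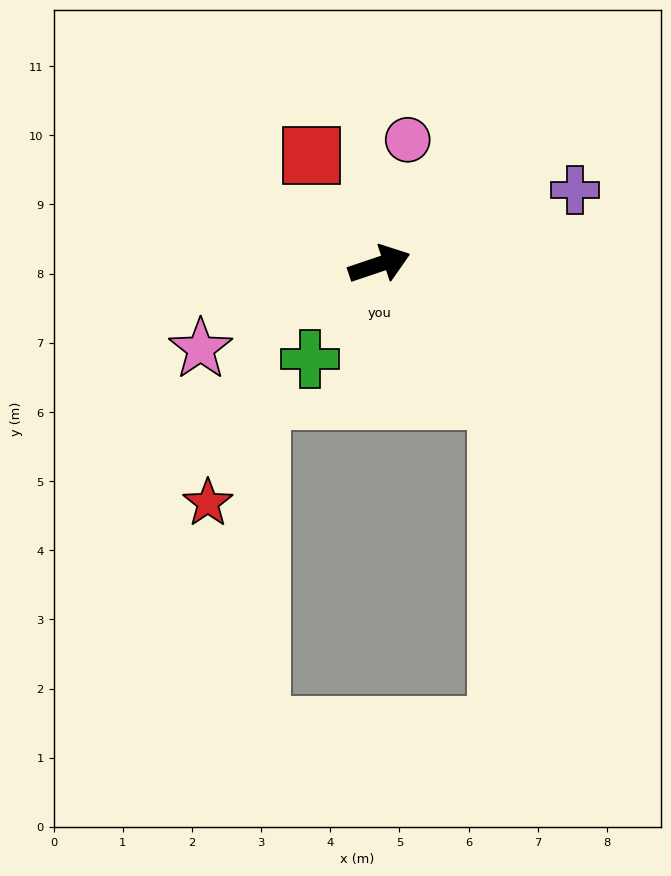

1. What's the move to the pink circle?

turn left 59°, forward 1.8 m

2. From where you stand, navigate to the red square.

turn left 103°, forward 1.8 m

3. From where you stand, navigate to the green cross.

turn right 145°, forward 1.7 m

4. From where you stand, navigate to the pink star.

turn right 173°, forward 2.9 m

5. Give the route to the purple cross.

turn left 2°, forward 3.0 m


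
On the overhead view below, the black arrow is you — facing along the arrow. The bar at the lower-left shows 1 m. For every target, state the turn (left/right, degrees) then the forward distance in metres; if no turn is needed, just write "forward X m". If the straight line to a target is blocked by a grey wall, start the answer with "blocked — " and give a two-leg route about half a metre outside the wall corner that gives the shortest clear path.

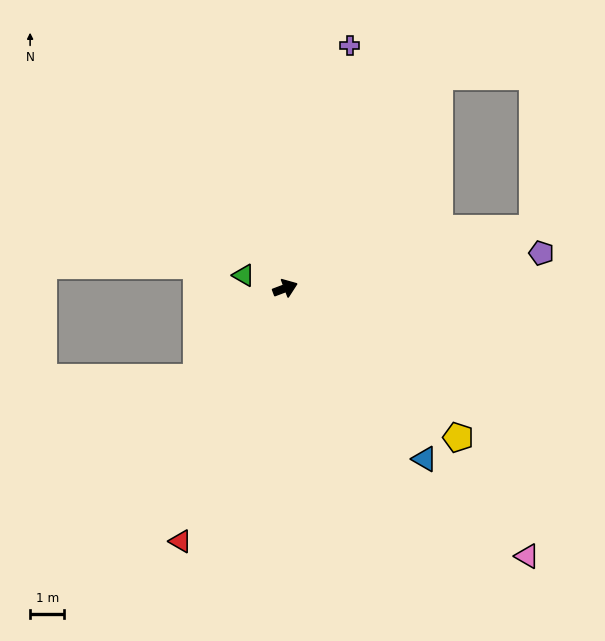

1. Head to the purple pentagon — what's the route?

turn right 13°, forward 7.6 m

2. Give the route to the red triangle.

turn right 133°, forward 8.0 m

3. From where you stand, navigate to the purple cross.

turn left 54°, forward 7.3 m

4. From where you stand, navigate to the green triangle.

turn left 142°, forward 1.3 m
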